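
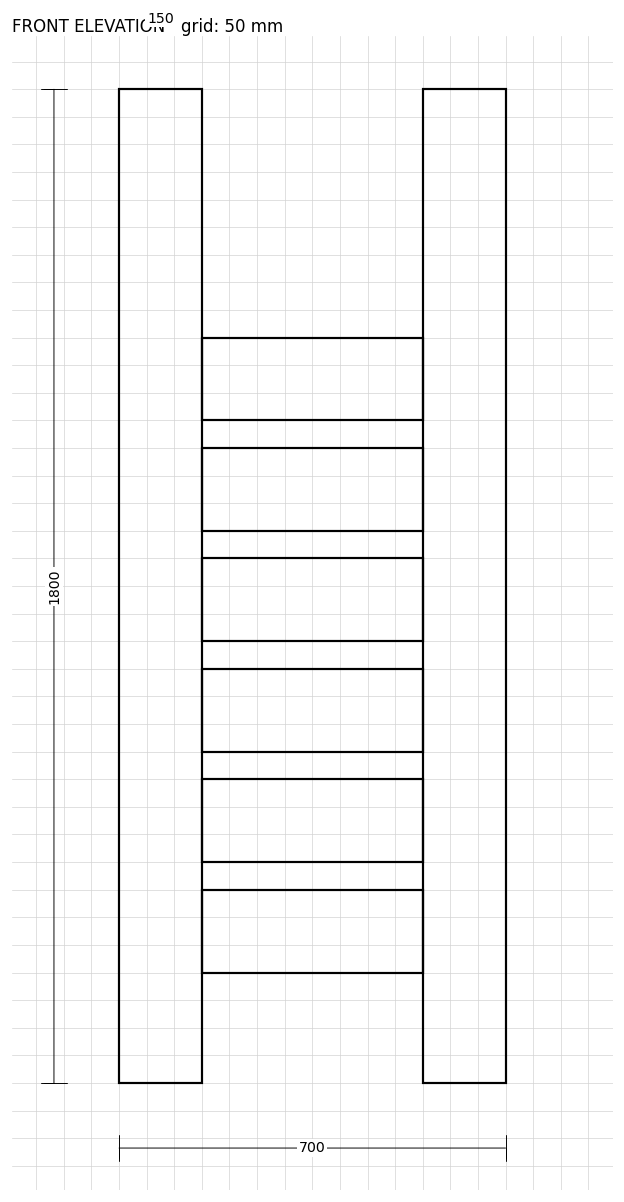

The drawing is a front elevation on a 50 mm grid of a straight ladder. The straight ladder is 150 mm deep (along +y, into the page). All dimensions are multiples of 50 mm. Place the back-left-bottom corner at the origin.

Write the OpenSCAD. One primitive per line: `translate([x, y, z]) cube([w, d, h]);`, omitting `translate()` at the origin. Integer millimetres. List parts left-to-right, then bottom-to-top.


cube([150, 150, 1800]);
translate([150, 0, 200]) cube([400, 150, 150]);
translate([150, 0, 400]) cube([400, 150, 150]);
translate([150, 0, 600]) cube([400, 150, 150]);
translate([150, 0, 800]) cube([400, 150, 150]);
translate([150, 0, 1000]) cube([400, 150, 150]);
translate([150, 0, 1200]) cube([400, 150, 150]);
translate([550, 0, 0]) cube([150, 150, 1800]);


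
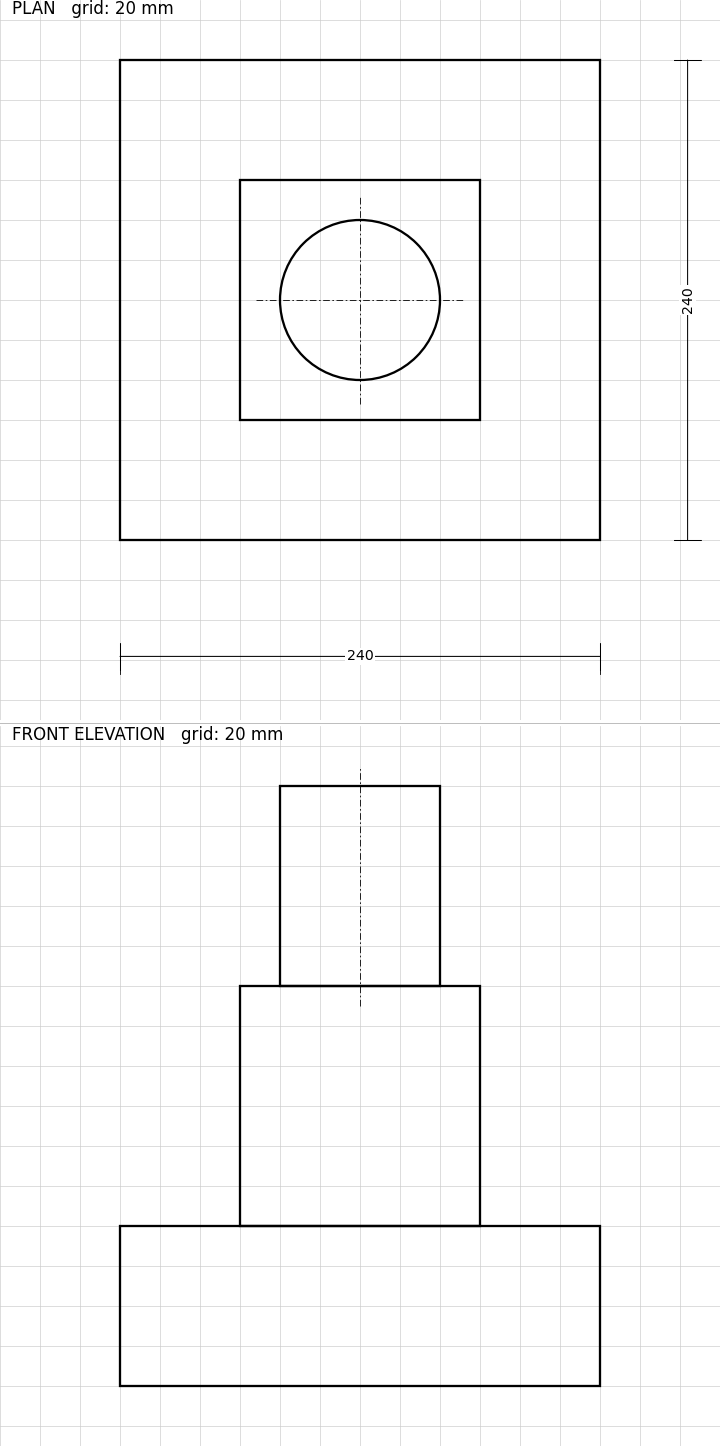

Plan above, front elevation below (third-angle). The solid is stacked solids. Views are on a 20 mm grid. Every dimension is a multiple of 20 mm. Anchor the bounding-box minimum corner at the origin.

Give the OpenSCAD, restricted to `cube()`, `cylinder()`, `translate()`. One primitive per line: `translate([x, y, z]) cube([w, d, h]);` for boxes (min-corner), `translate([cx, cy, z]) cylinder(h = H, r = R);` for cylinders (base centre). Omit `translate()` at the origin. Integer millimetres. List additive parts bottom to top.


cube([240, 240, 80]);
translate([60, 60, 80]) cube([120, 120, 120]);
translate([120, 120, 200]) cylinder(h = 100, r = 40);


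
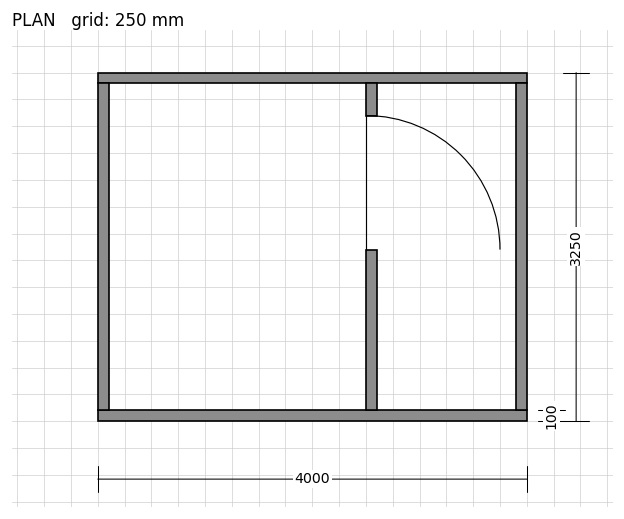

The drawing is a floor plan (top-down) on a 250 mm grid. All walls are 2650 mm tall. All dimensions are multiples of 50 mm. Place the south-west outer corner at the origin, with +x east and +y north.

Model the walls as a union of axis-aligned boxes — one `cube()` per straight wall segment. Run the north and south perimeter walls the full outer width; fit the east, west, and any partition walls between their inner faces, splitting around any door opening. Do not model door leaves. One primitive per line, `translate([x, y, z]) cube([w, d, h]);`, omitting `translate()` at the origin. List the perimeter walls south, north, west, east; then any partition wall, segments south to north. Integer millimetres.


cube([4000, 100, 2650]);
translate([0, 3150, 0]) cube([4000, 100, 2650]);
translate([0, 100, 0]) cube([100, 3050, 2650]);
translate([3900, 100, 0]) cube([100, 3050, 2650]);
translate([2500, 100, 0]) cube([100, 1500, 2650]);
translate([2500, 2850, 0]) cube([100, 300, 2650]);


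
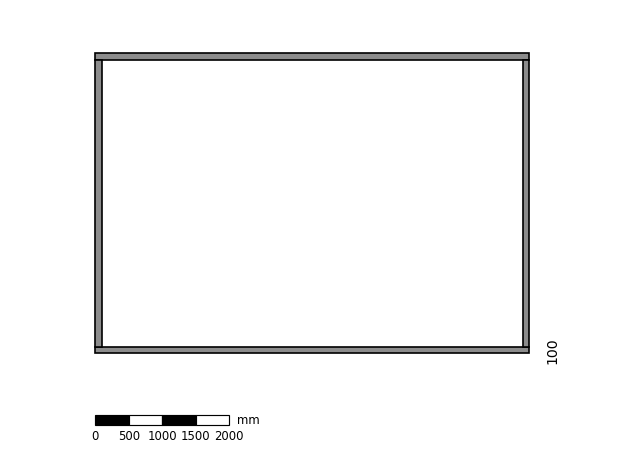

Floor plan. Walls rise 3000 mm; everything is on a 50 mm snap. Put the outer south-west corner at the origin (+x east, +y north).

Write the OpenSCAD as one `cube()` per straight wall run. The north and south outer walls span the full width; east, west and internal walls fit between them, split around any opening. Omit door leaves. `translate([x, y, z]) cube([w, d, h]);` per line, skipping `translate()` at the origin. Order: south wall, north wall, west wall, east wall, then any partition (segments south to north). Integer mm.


cube([6500, 100, 3000]);
translate([0, 4400, 0]) cube([6500, 100, 3000]);
translate([0, 100, 0]) cube([100, 4300, 3000]);
translate([6400, 100, 0]) cube([100, 4300, 3000]);


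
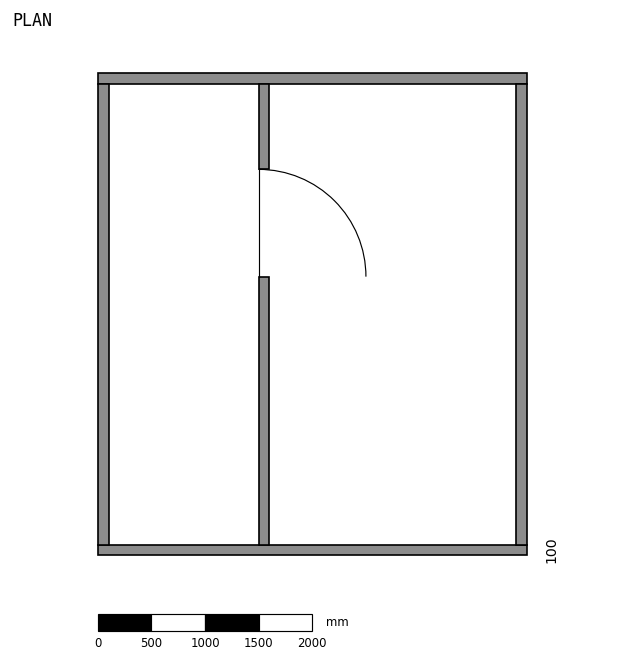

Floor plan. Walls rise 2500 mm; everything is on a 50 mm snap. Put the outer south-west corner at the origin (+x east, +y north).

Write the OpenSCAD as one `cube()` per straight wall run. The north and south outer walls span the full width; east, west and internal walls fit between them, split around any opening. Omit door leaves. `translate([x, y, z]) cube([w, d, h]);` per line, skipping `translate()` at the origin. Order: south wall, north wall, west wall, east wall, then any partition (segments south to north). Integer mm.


cube([4000, 100, 2500]);
translate([0, 4400, 0]) cube([4000, 100, 2500]);
translate([0, 100, 0]) cube([100, 4300, 2500]);
translate([3900, 100, 0]) cube([100, 4300, 2500]);
translate([1500, 100, 0]) cube([100, 2500, 2500]);
translate([1500, 3600, 0]) cube([100, 800, 2500]);


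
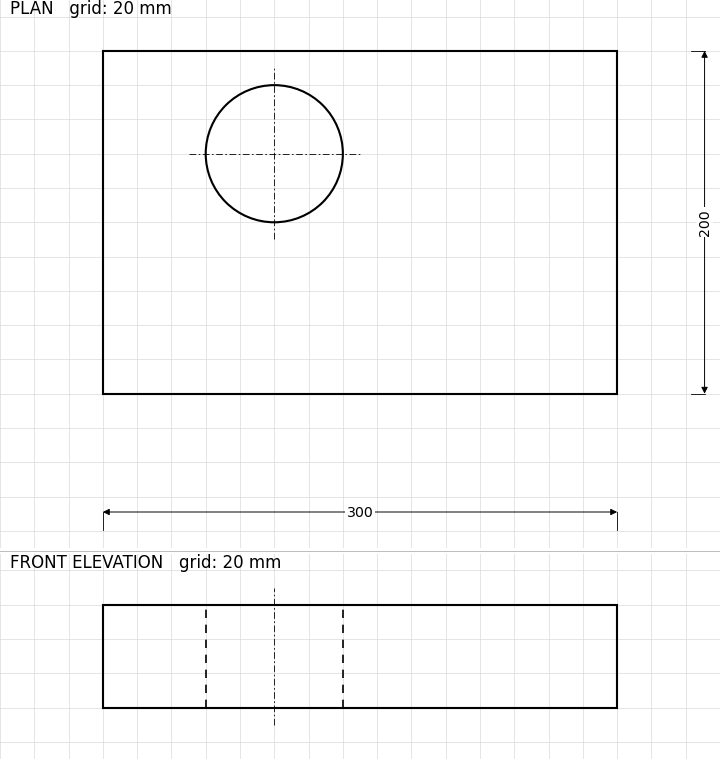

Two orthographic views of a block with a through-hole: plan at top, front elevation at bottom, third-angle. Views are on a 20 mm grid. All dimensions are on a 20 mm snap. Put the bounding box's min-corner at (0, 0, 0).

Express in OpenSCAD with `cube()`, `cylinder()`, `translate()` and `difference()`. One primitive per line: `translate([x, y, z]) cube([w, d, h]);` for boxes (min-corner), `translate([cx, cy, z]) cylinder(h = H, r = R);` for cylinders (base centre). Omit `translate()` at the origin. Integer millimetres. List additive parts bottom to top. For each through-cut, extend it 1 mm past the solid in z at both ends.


difference() {
  cube([300, 200, 60]);
  translate([100, 140, -1]) cylinder(h = 62, r = 40);
}


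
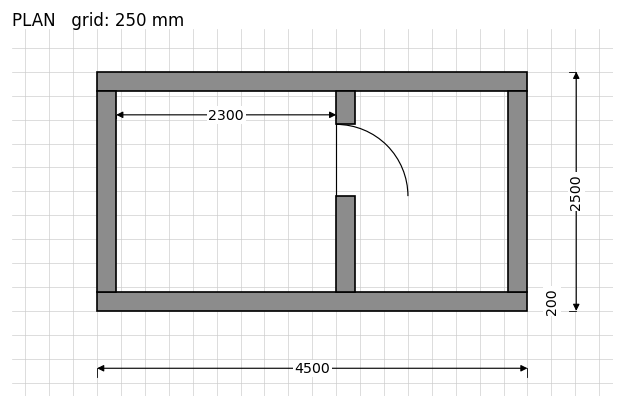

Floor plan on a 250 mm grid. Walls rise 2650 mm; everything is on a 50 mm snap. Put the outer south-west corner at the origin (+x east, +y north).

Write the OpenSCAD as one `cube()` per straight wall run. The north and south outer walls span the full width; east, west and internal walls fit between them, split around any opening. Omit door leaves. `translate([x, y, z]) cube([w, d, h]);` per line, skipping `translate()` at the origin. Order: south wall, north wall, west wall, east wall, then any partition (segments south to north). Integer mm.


cube([4500, 200, 2650]);
translate([0, 2300, 0]) cube([4500, 200, 2650]);
translate([0, 200, 0]) cube([200, 2100, 2650]);
translate([4300, 200, 0]) cube([200, 2100, 2650]);
translate([2500, 200, 0]) cube([200, 1000, 2650]);
translate([2500, 1950, 0]) cube([200, 350, 2650]);


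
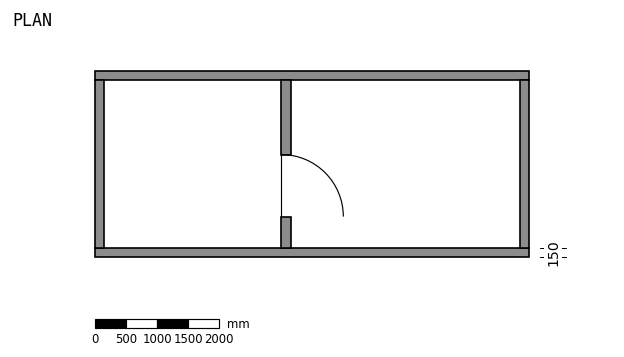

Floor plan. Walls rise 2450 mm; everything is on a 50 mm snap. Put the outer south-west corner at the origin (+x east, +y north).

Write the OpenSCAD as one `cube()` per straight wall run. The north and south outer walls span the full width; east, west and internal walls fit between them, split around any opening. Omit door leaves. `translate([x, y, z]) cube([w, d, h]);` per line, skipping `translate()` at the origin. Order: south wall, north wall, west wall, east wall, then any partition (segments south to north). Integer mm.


cube([7000, 150, 2450]);
translate([0, 2850, 0]) cube([7000, 150, 2450]);
translate([0, 150, 0]) cube([150, 2700, 2450]);
translate([6850, 150, 0]) cube([150, 2700, 2450]);
translate([3000, 150, 0]) cube([150, 500, 2450]);
translate([3000, 1650, 0]) cube([150, 1200, 2450]);


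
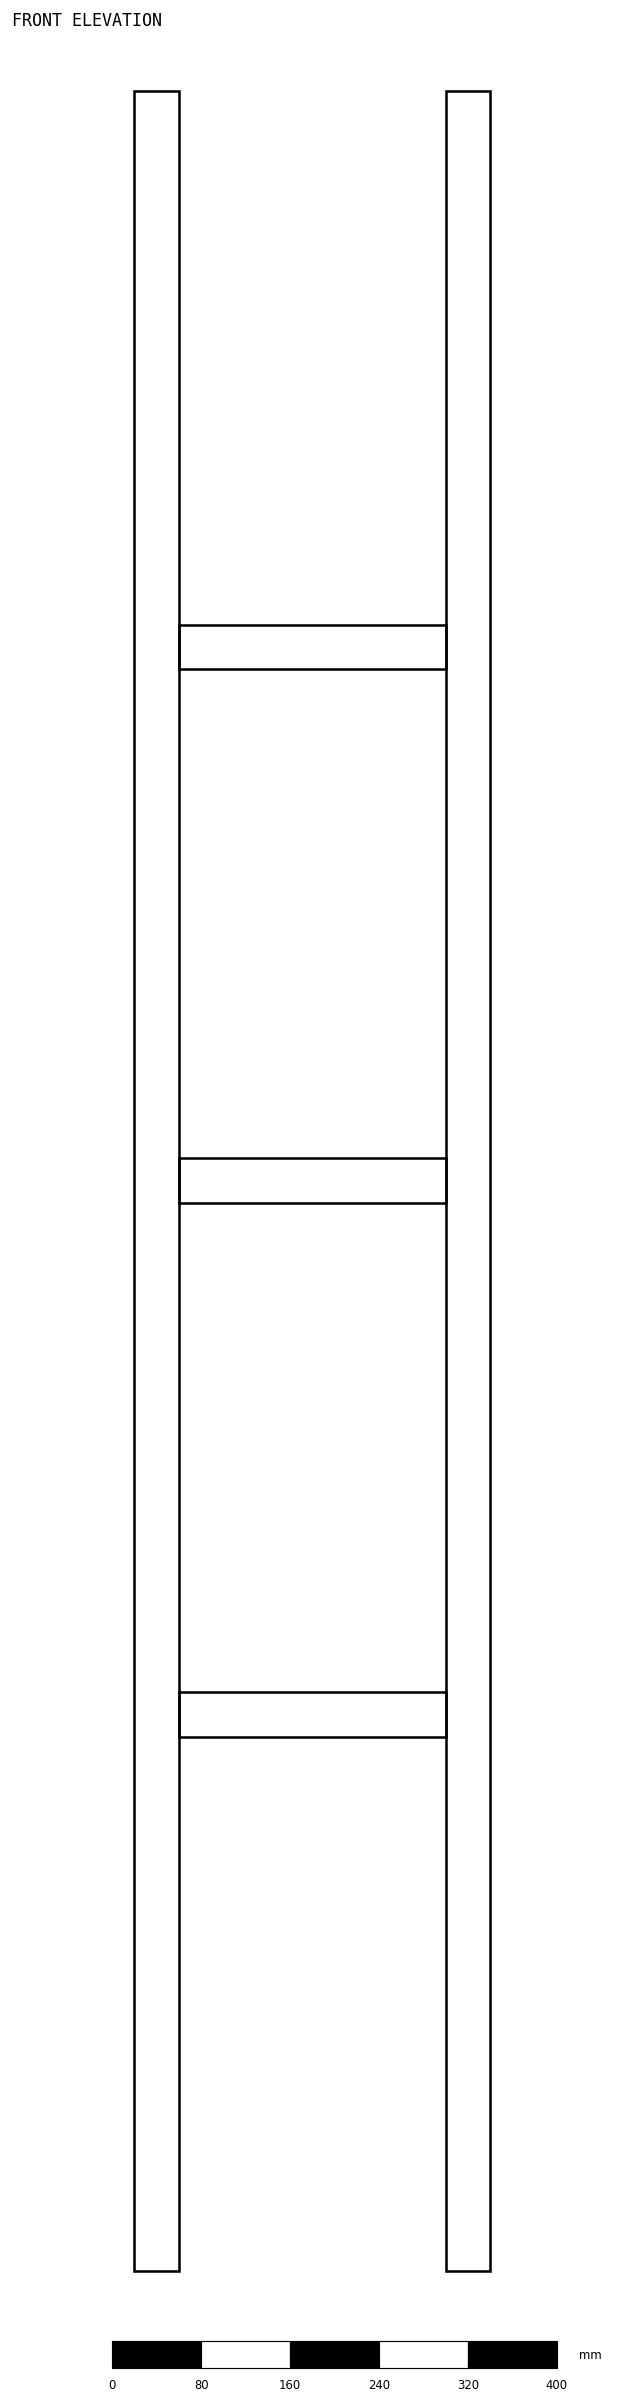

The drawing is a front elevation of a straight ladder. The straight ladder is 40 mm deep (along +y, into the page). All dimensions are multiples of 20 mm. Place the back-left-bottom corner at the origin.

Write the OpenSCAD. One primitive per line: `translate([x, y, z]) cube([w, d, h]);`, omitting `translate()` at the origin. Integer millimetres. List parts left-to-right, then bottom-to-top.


cube([40, 40, 1960]);
translate([40, 0, 480]) cube([240, 40, 40]);
translate([40, 0, 960]) cube([240, 40, 40]);
translate([40, 0, 1440]) cube([240, 40, 40]);
translate([280, 0, 0]) cube([40, 40, 1960]);


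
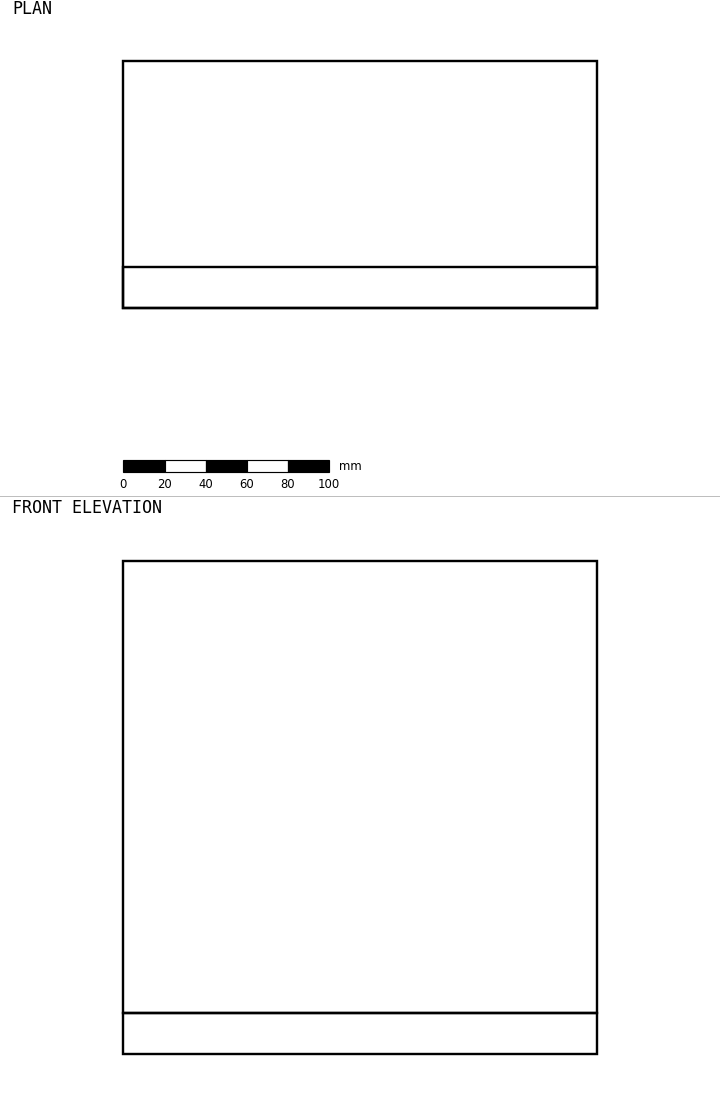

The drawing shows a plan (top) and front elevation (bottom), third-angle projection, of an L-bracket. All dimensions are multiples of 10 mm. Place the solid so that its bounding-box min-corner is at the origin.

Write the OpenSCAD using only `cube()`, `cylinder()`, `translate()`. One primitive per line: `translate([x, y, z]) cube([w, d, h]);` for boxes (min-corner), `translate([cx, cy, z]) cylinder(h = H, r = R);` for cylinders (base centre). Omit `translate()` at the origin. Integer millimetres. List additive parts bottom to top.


cube([230, 120, 20]);
translate([0, 0, 20]) cube([230, 20, 220]);


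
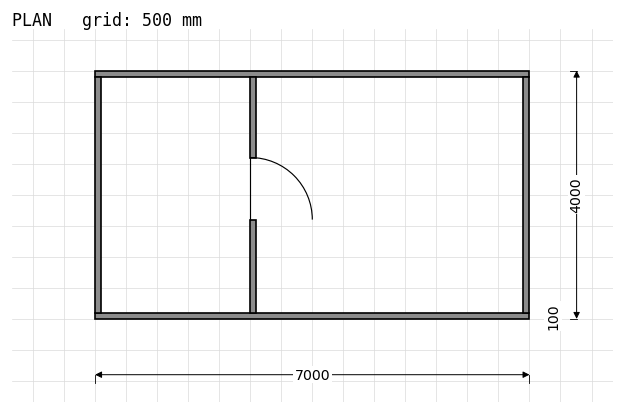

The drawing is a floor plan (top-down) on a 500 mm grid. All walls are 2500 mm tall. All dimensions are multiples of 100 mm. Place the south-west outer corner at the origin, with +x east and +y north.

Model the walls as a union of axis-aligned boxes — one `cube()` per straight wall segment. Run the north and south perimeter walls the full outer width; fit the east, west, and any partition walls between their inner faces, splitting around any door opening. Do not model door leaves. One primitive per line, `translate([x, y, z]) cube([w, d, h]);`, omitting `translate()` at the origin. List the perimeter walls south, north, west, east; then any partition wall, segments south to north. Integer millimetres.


cube([7000, 100, 2500]);
translate([0, 3900, 0]) cube([7000, 100, 2500]);
translate([0, 100, 0]) cube([100, 3800, 2500]);
translate([6900, 100, 0]) cube([100, 3800, 2500]);
translate([2500, 100, 0]) cube([100, 1500, 2500]);
translate([2500, 2600, 0]) cube([100, 1300, 2500]);


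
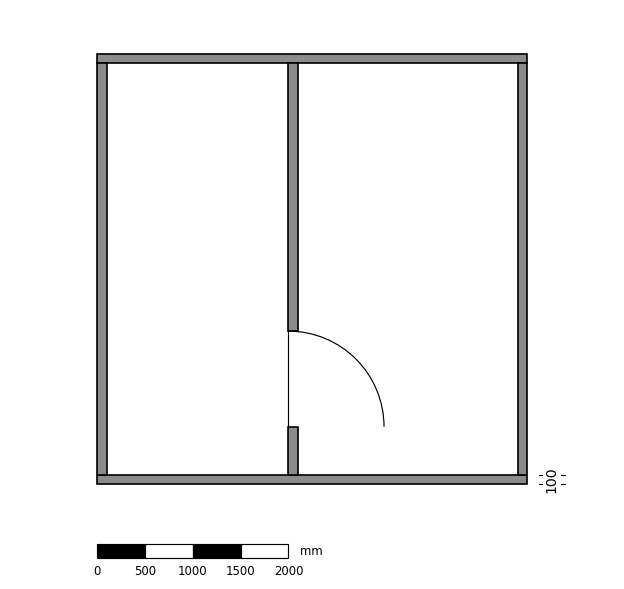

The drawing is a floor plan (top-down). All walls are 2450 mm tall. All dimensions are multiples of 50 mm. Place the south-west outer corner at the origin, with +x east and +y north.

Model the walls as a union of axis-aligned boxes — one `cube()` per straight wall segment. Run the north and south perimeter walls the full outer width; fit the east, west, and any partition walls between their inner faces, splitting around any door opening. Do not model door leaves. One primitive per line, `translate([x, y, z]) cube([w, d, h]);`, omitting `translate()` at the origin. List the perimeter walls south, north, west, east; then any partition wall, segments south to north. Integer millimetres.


cube([4500, 100, 2450]);
translate([0, 4400, 0]) cube([4500, 100, 2450]);
translate([0, 100, 0]) cube([100, 4300, 2450]);
translate([4400, 100, 0]) cube([100, 4300, 2450]);
translate([2000, 100, 0]) cube([100, 500, 2450]);
translate([2000, 1600, 0]) cube([100, 2800, 2450]);


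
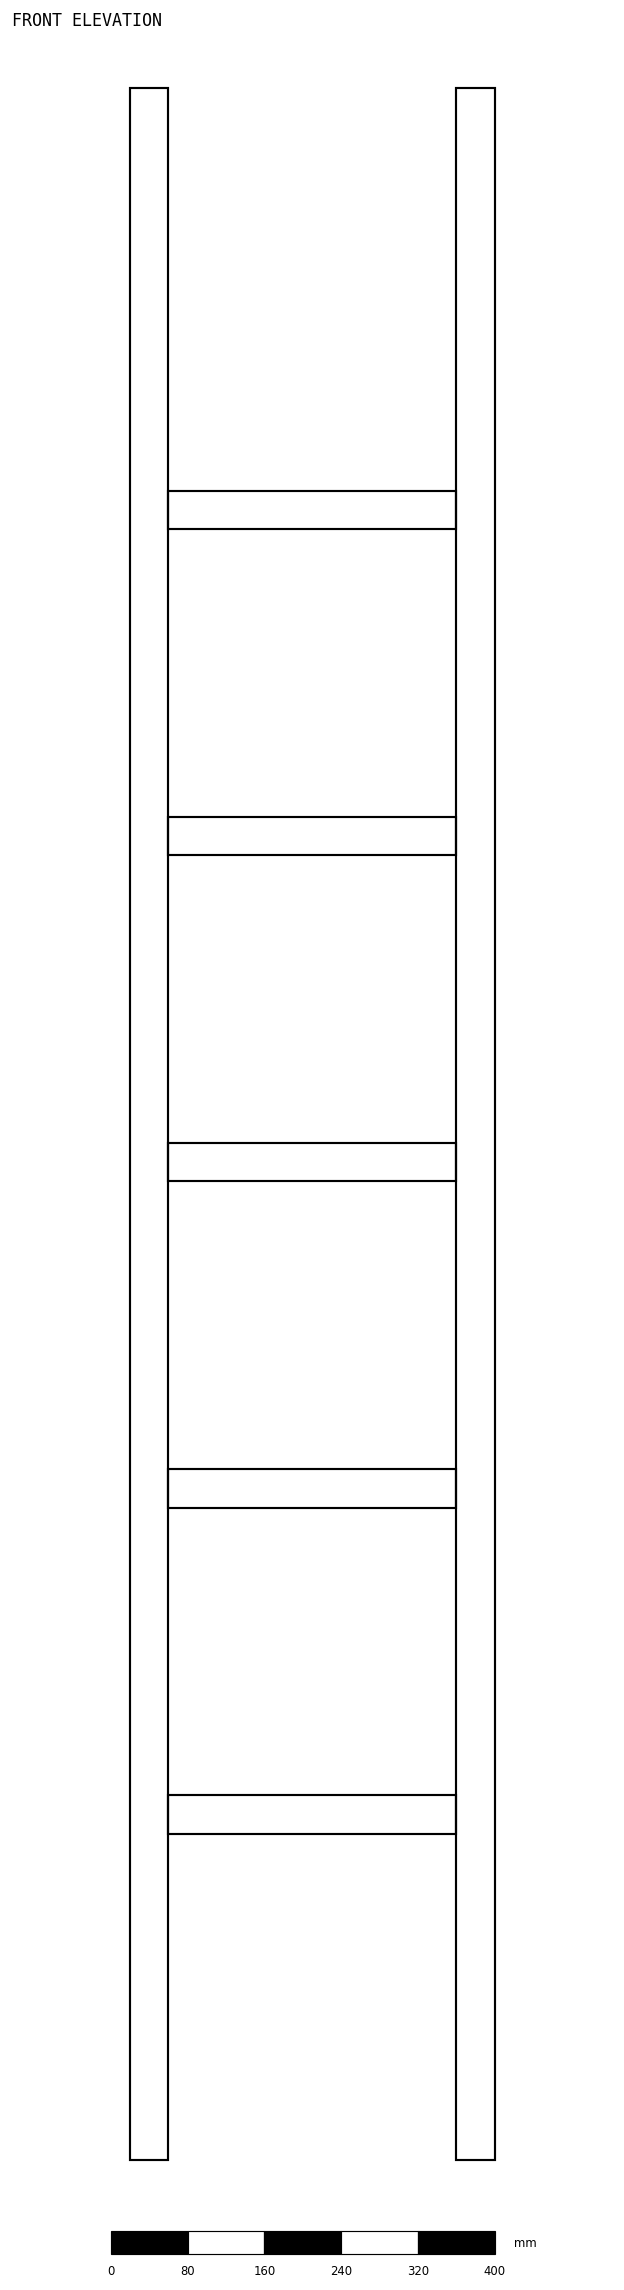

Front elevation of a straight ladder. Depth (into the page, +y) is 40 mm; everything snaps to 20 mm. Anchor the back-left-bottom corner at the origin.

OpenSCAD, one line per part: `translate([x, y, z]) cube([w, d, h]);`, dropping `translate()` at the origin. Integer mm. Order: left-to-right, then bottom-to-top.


cube([40, 40, 2160]);
translate([40, 0, 340]) cube([300, 40, 40]);
translate([40, 0, 680]) cube([300, 40, 40]);
translate([40, 0, 1020]) cube([300, 40, 40]);
translate([40, 0, 1360]) cube([300, 40, 40]);
translate([40, 0, 1700]) cube([300, 40, 40]);
translate([340, 0, 0]) cube([40, 40, 2160]);


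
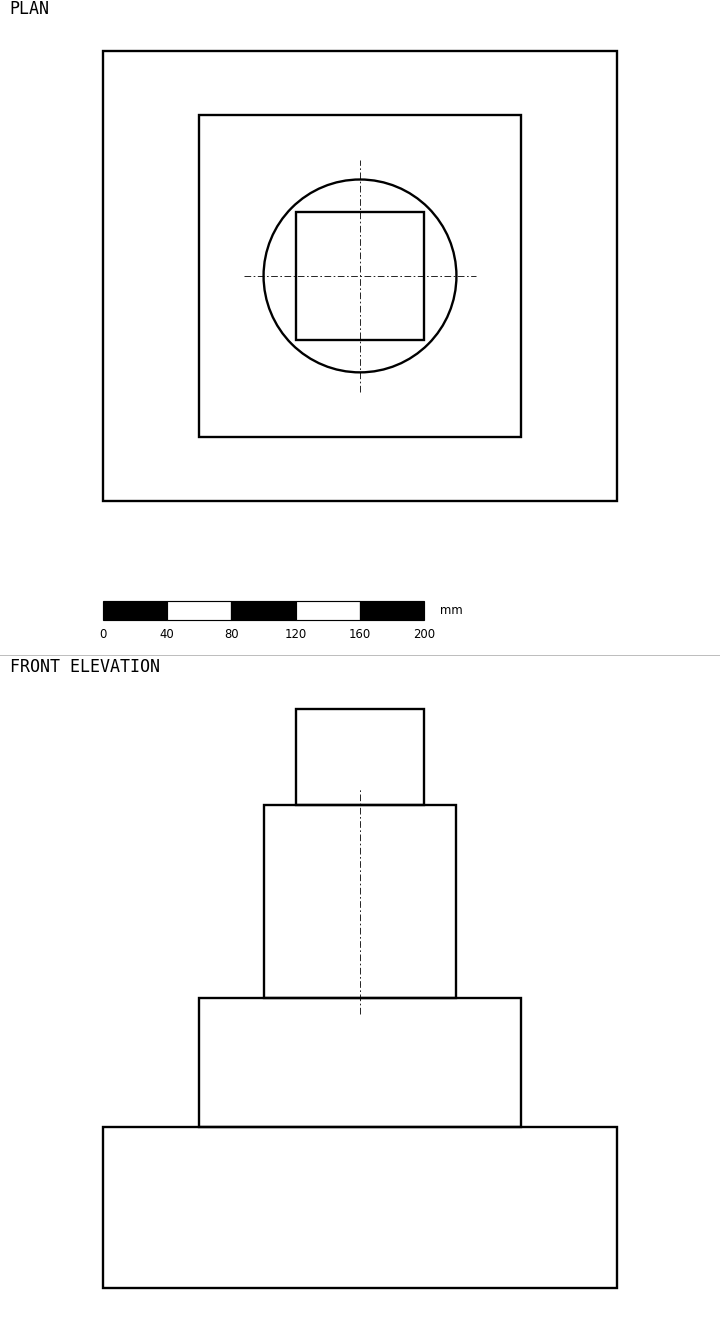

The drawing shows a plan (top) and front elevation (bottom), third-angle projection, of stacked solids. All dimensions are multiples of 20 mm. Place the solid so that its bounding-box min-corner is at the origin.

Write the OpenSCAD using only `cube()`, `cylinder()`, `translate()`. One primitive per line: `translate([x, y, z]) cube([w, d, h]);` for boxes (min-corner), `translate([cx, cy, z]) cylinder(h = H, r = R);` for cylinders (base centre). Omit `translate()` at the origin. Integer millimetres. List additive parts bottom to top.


cube([320, 280, 100]);
translate([60, 40, 100]) cube([200, 200, 80]);
translate([160, 140, 180]) cylinder(h = 120, r = 60);
translate([120, 100, 300]) cube([80, 80, 60]);


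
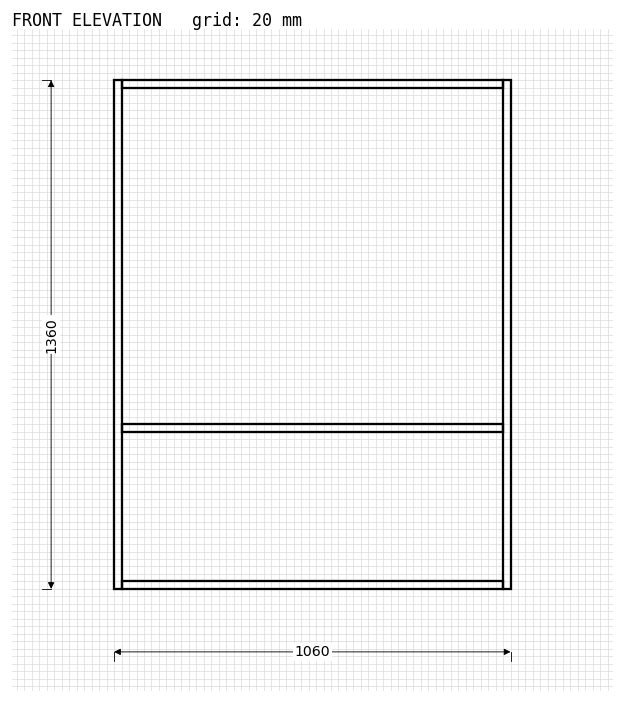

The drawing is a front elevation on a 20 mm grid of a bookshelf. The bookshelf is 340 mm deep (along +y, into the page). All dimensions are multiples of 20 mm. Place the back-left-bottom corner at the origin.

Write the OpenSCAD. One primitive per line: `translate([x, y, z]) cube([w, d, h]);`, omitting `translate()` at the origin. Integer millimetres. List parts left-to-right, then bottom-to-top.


cube([20, 340, 1360]);
translate([20, 0, 0]) cube([1020, 340, 20]);
translate([20, 0, 420]) cube([1020, 340, 20]);
translate([20, 0, 1340]) cube([1020, 340, 20]);
translate([1040, 0, 0]) cube([20, 340, 1360]);


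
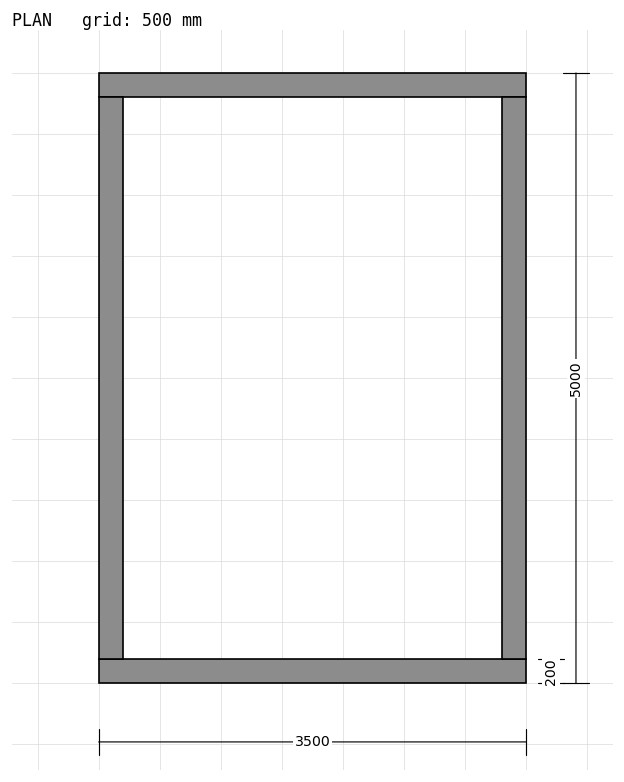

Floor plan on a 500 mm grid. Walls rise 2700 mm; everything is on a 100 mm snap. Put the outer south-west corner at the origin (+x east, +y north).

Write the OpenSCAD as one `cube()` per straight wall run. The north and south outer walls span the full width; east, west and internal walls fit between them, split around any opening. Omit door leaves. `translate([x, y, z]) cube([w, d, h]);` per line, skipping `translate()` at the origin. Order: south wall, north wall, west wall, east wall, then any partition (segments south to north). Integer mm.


cube([3500, 200, 2700]);
translate([0, 4800, 0]) cube([3500, 200, 2700]);
translate([0, 200, 0]) cube([200, 4600, 2700]);
translate([3300, 200, 0]) cube([200, 4600, 2700]);


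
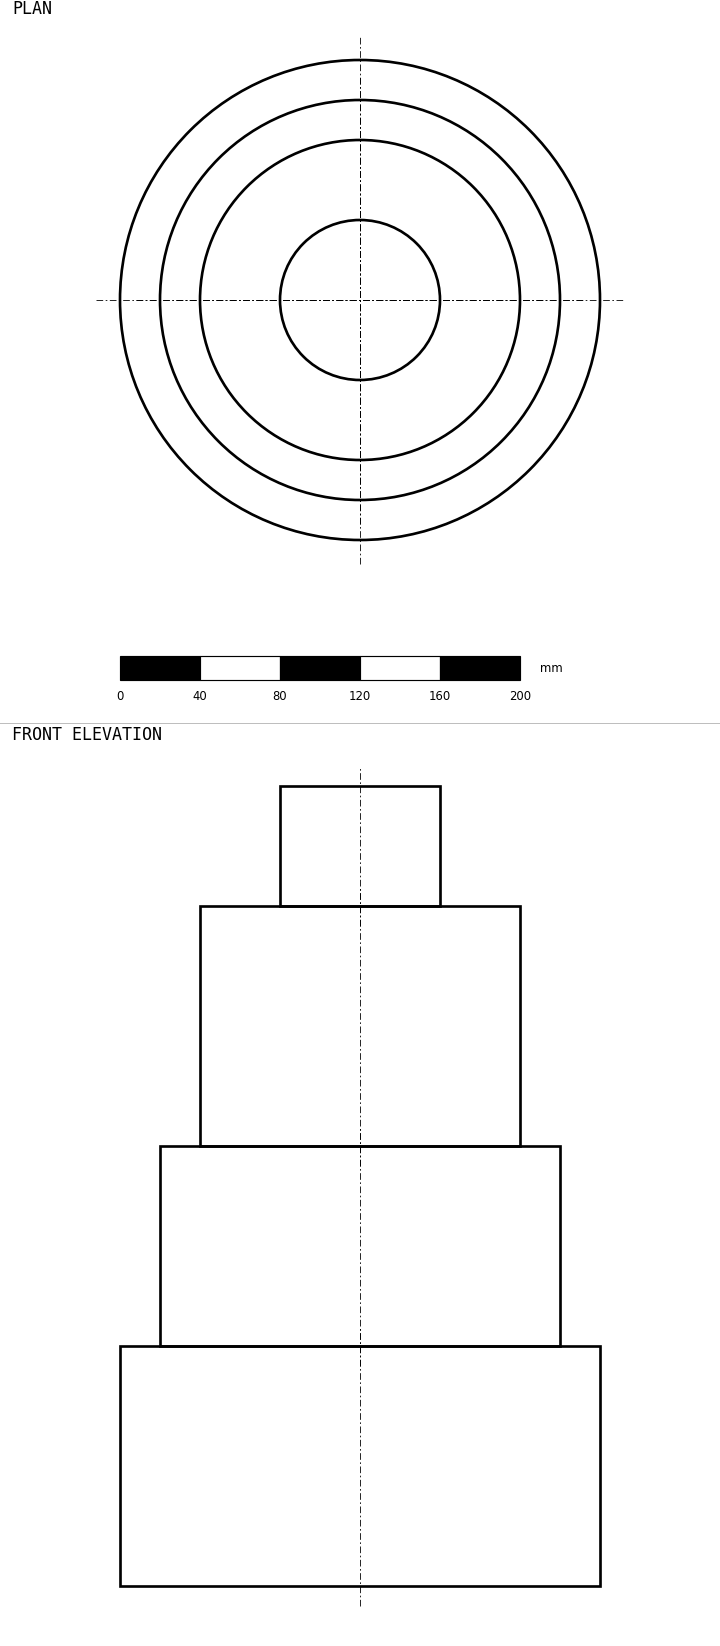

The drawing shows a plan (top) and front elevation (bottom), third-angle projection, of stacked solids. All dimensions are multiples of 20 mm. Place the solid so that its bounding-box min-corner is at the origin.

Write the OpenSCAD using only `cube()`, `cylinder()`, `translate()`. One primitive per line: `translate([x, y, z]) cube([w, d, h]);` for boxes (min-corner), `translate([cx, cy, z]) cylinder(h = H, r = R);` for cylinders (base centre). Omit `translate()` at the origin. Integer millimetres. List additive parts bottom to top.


translate([120, 120, 0]) cylinder(h = 120, r = 120);
translate([120, 120, 120]) cylinder(h = 100, r = 100);
translate([120, 120, 220]) cylinder(h = 120, r = 80);
translate([120, 120, 340]) cylinder(h = 60, r = 40);


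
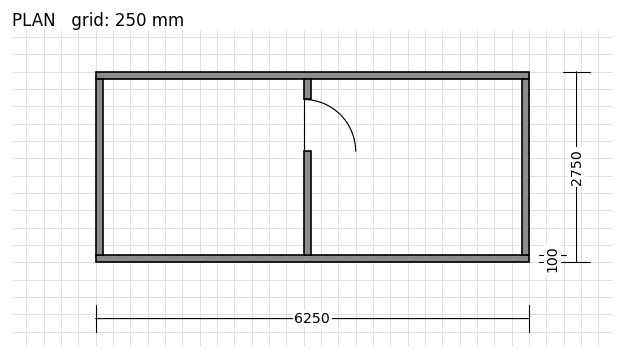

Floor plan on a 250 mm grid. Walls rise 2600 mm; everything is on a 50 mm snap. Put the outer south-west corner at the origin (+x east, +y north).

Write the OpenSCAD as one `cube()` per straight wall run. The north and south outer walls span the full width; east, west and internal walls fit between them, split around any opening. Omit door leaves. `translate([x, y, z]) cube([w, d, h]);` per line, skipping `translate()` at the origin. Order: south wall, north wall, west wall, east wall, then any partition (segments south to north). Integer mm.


cube([6250, 100, 2600]);
translate([0, 2650, 0]) cube([6250, 100, 2600]);
translate([0, 100, 0]) cube([100, 2550, 2600]);
translate([6150, 100, 0]) cube([100, 2550, 2600]);
translate([3000, 100, 0]) cube([100, 1500, 2600]);
translate([3000, 2350, 0]) cube([100, 300, 2600]);


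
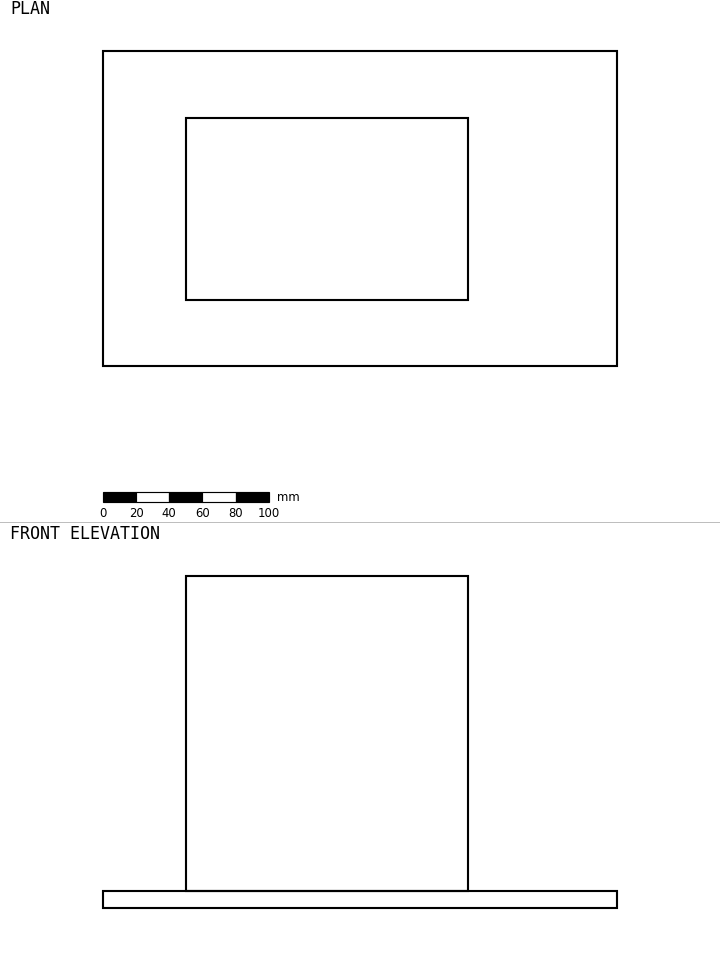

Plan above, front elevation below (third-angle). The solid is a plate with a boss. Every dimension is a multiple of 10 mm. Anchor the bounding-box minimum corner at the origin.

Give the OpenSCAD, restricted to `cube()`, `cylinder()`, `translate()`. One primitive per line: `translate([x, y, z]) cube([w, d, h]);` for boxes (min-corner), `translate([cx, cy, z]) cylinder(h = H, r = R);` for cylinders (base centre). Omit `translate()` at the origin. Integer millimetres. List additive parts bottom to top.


cube([310, 190, 10]);
translate([50, 40, 10]) cube([170, 110, 190]);


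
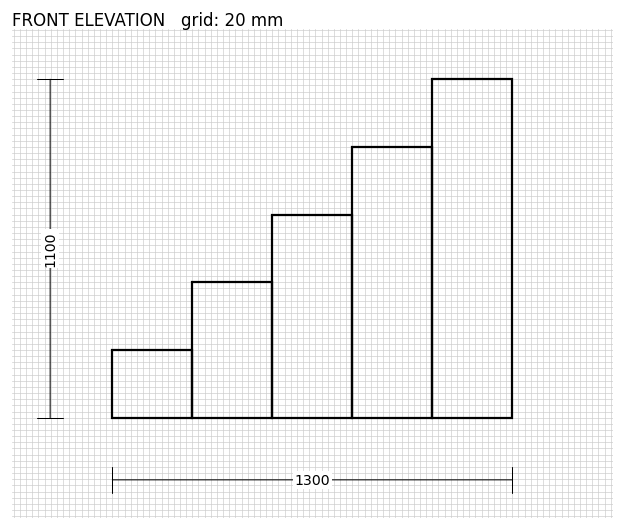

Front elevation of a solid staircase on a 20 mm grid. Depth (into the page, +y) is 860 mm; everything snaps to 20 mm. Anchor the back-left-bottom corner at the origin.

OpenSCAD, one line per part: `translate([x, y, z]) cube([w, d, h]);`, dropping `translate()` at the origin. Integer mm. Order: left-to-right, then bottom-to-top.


cube([260, 860, 220]);
translate([260, 0, 0]) cube([260, 860, 440]);
translate([520, 0, 0]) cube([260, 860, 660]);
translate([780, 0, 0]) cube([260, 860, 880]);
translate([1040, 0, 0]) cube([260, 860, 1100]);


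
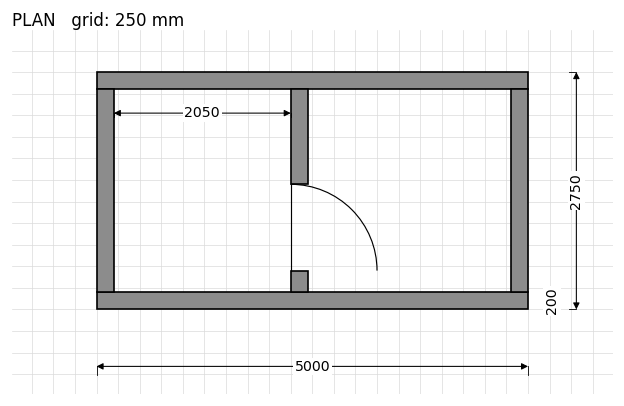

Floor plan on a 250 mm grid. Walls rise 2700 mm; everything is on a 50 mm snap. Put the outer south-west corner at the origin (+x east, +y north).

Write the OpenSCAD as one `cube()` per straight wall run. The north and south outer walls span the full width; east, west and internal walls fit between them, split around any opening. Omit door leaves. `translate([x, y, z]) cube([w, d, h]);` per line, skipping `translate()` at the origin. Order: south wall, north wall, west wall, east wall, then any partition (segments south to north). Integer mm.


cube([5000, 200, 2700]);
translate([0, 2550, 0]) cube([5000, 200, 2700]);
translate([0, 200, 0]) cube([200, 2350, 2700]);
translate([4800, 200, 0]) cube([200, 2350, 2700]);
translate([2250, 200, 0]) cube([200, 250, 2700]);
translate([2250, 1450, 0]) cube([200, 1100, 2700]);


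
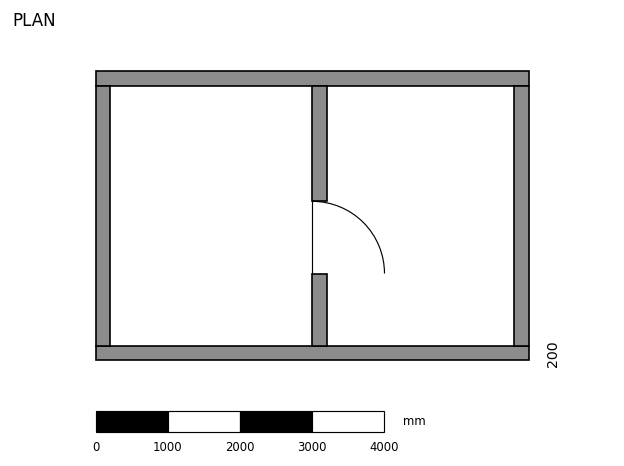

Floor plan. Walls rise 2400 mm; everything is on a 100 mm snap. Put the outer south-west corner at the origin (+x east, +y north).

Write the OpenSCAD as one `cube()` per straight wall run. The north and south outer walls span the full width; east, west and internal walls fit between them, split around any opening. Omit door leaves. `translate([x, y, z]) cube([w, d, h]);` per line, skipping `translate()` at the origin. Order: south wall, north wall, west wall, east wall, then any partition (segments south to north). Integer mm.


cube([6000, 200, 2400]);
translate([0, 3800, 0]) cube([6000, 200, 2400]);
translate([0, 200, 0]) cube([200, 3600, 2400]);
translate([5800, 200, 0]) cube([200, 3600, 2400]);
translate([3000, 200, 0]) cube([200, 1000, 2400]);
translate([3000, 2200, 0]) cube([200, 1600, 2400]);


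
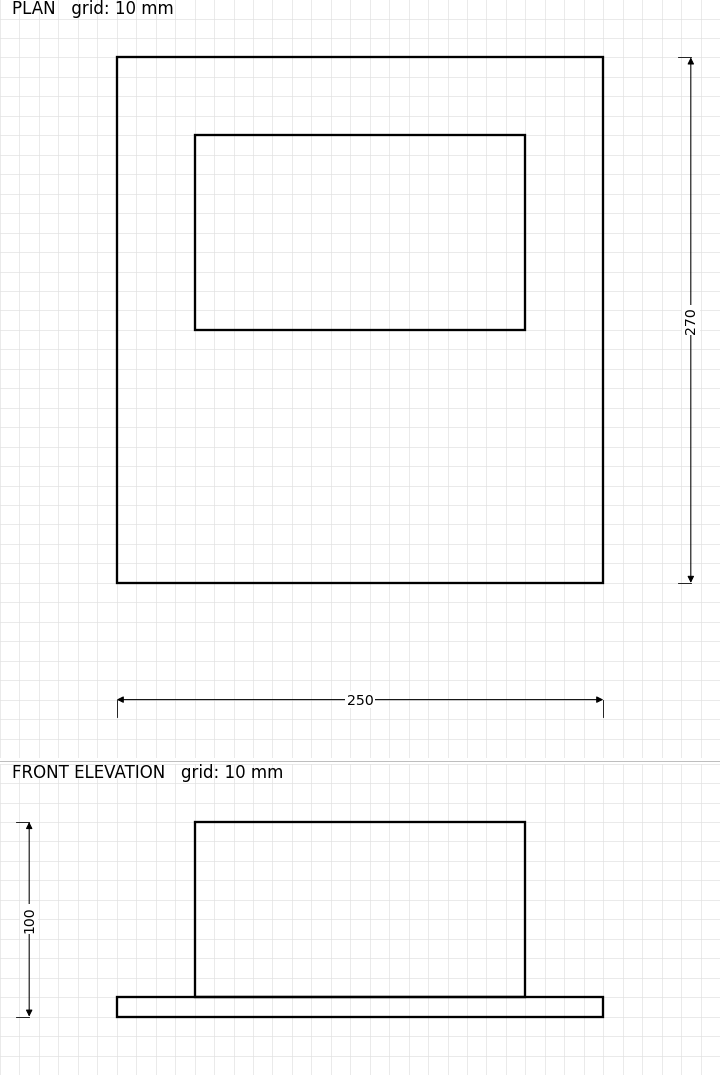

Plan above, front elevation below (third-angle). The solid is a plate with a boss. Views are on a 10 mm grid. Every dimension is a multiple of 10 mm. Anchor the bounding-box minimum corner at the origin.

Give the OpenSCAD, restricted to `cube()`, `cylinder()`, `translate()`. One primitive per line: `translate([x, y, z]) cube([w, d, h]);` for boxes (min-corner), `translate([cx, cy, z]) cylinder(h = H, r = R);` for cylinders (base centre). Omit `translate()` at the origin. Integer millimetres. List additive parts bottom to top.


cube([250, 270, 10]);
translate([40, 130, 10]) cube([170, 100, 90]);


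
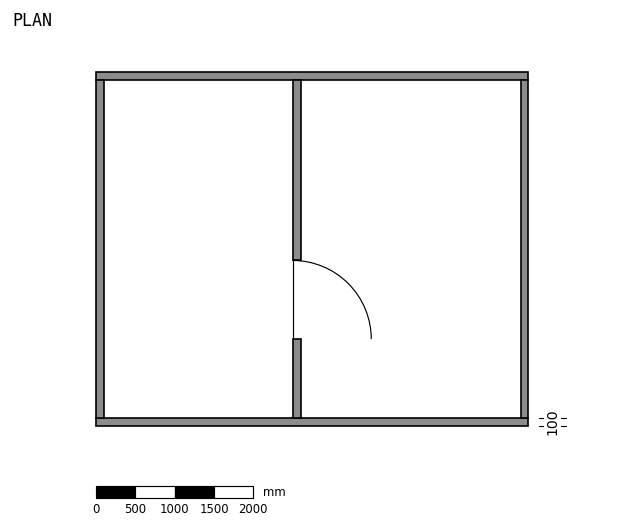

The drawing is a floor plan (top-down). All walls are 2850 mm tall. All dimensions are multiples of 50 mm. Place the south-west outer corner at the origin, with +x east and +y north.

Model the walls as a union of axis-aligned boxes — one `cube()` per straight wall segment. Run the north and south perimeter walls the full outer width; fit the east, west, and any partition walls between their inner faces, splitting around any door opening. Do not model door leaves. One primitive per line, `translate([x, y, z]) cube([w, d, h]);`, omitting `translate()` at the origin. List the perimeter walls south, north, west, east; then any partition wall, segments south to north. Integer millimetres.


cube([5500, 100, 2850]);
translate([0, 4400, 0]) cube([5500, 100, 2850]);
translate([0, 100, 0]) cube([100, 4300, 2850]);
translate([5400, 100, 0]) cube([100, 4300, 2850]);
translate([2500, 100, 0]) cube([100, 1000, 2850]);
translate([2500, 2100, 0]) cube([100, 2300, 2850]);


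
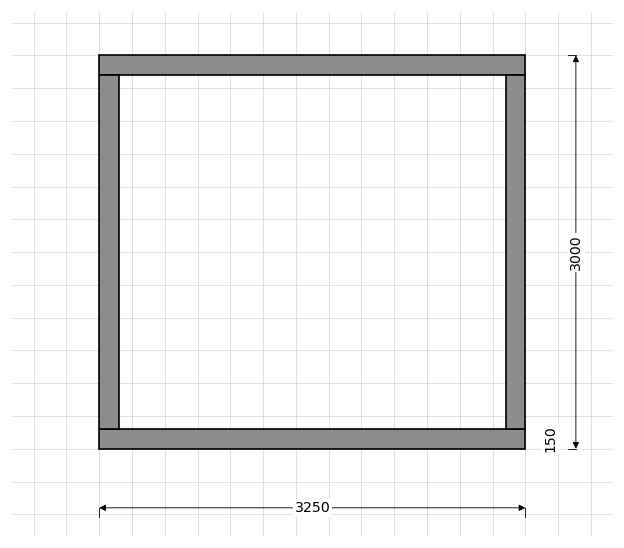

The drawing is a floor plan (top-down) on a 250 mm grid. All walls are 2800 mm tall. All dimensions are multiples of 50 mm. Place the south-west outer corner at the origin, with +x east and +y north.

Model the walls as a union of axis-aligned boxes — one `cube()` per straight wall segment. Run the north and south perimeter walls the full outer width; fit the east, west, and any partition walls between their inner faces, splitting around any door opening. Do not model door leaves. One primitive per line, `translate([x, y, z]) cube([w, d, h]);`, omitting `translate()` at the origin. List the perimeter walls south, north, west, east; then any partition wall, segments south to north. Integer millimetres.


cube([3250, 150, 2800]);
translate([0, 2850, 0]) cube([3250, 150, 2800]);
translate([0, 150, 0]) cube([150, 2700, 2800]);
translate([3100, 150, 0]) cube([150, 2700, 2800]);


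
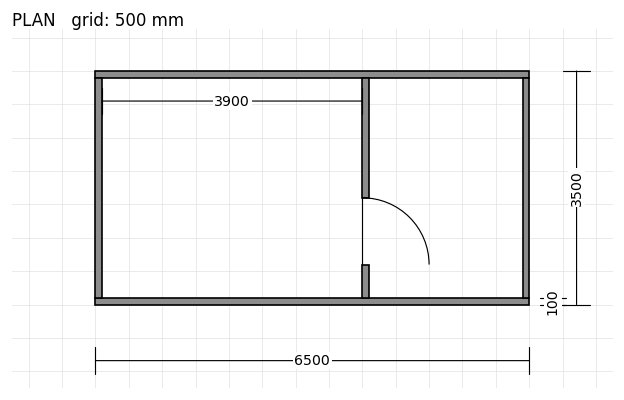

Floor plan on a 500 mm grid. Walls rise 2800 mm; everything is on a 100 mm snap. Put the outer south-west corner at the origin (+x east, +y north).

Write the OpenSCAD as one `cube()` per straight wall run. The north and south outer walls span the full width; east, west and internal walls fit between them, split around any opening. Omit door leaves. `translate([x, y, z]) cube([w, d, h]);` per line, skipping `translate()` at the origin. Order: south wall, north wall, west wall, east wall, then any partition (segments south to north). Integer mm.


cube([6500, 100, 2800]);
translate([0, 3400, 0]) cube([6500, 100, 2800]);
translate([0, 100, 0]) cube([100, 3300, 2800]);
translate([6400, 100, 0]) cube([100, 3300, 2800]);
translate([4000, 100, 0]) cube([100, 500, 2800]);
translate([4000, 1600, 0]) cube([100, 1800, 2800]);


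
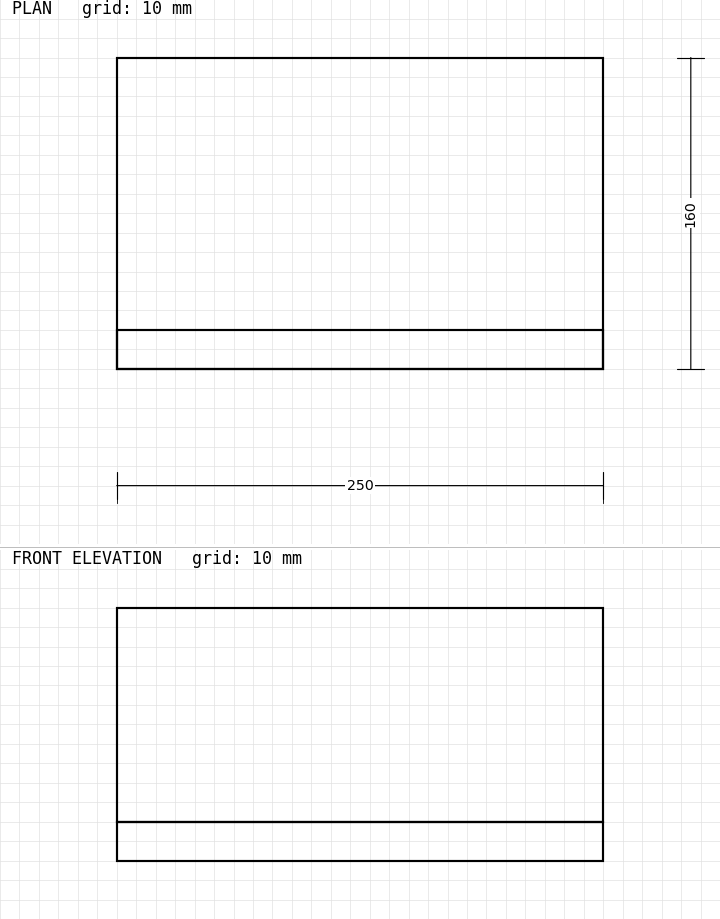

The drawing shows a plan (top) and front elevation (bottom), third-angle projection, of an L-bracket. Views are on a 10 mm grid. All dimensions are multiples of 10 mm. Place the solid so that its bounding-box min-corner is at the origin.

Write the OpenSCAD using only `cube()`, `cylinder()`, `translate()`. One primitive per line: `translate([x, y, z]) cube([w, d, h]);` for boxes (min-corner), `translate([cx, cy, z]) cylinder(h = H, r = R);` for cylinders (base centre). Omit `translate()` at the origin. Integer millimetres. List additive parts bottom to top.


cube([250, 160, 20]);
translate([0, 0, 20]) cube([250, 20, 110]);


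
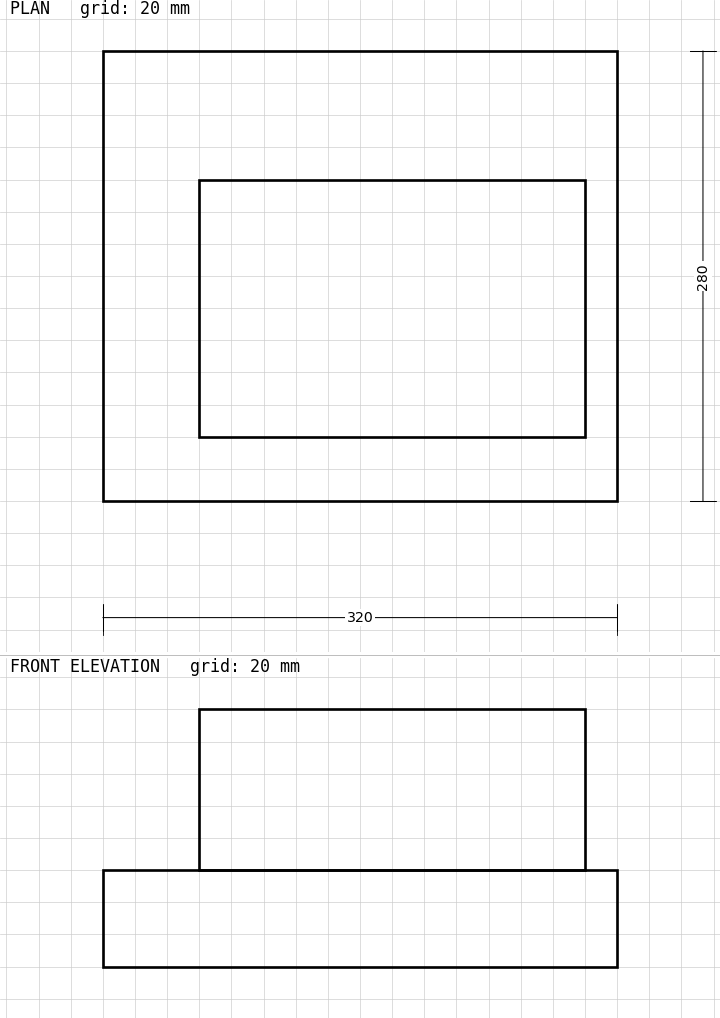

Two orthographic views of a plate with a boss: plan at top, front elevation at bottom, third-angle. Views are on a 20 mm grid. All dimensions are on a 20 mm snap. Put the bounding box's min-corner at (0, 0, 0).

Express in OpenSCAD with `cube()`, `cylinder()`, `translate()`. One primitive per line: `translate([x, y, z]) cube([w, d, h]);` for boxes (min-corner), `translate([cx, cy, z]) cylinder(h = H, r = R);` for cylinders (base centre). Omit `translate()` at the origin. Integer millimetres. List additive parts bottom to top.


cube([320, 280, 60]);
translate([60, 40, 60]) cube([240, 160, 100]);


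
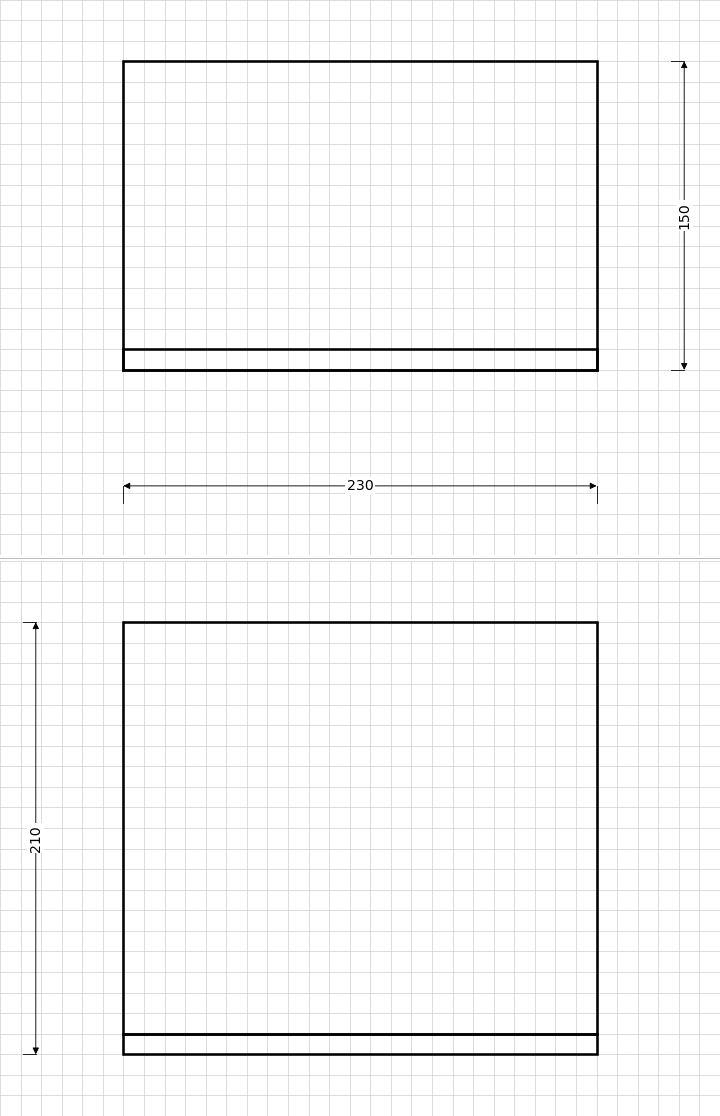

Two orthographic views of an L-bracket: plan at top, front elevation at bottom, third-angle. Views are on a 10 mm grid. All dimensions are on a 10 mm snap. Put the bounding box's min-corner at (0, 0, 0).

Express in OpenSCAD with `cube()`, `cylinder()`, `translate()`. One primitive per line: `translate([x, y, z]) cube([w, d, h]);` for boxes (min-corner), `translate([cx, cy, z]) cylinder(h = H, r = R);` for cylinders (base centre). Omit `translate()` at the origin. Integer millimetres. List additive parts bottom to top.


cube([230, 150, 10]);
translate([0, 0, 10]) cube([230, 10, 200]);


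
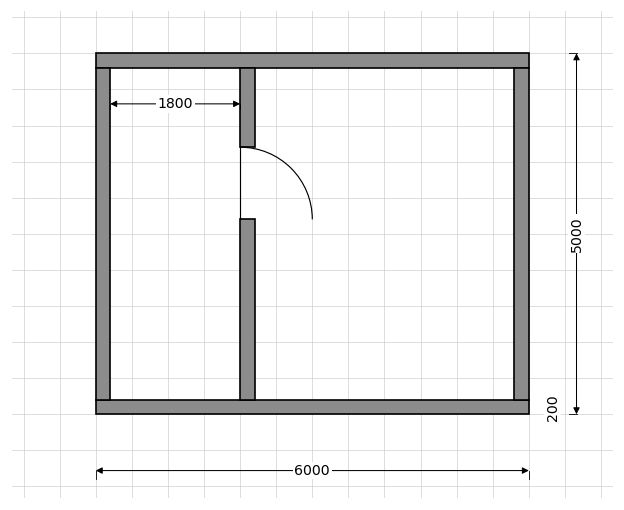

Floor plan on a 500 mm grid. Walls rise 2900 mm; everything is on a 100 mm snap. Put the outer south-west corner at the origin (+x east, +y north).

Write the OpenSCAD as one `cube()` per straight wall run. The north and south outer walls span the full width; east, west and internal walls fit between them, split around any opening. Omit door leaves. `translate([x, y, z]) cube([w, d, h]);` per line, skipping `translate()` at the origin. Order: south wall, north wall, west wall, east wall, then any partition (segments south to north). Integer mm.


cube([6000, 200, 2900]);
translate([0, 4800, 0]) cube([6000, 200, 2900]);
translate([0, 200, 0]) cube([200, 4600, 2900]);
translate([5800, 200, 0]) cube([200, 4600, 2900]);
translate([2000, 200, 0]) cube([200, 2500, 2900]);
translate([2000, 3700, 0]) cube([200, 1100, 2900]);


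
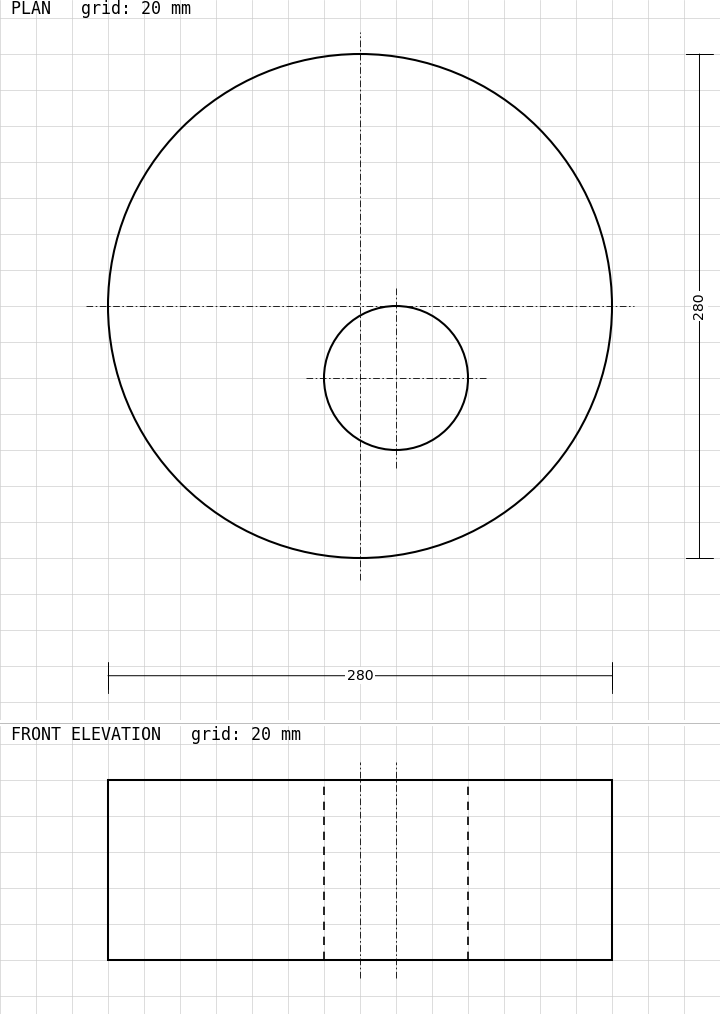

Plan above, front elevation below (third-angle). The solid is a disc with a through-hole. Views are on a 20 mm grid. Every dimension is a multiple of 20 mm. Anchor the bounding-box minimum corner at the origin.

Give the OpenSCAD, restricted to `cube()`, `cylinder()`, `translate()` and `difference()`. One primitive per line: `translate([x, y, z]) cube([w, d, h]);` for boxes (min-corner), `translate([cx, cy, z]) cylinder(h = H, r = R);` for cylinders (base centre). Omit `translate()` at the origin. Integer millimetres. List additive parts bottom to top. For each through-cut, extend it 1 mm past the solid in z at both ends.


difference() {
  translate([140, 140, 0]) cylinder(h = 100, r = 140);
  translate([160, 100, -1]) cylinder(h = 102, r = 40);
}


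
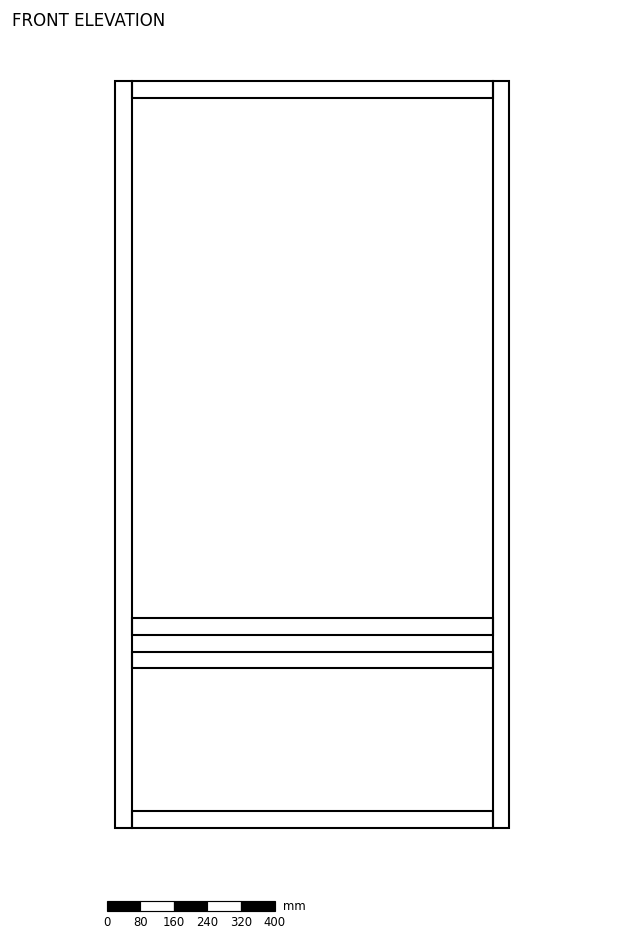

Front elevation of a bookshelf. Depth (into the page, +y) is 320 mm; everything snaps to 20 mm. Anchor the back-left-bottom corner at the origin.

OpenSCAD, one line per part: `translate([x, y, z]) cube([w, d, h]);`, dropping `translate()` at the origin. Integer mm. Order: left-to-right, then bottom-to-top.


cube([40, 320, 1780]);
translate([40, 0, 0]) cube([860, 320, 40]);
translate([40, 0, 380]) cube([860, 320, 40]);
translate([40, 0, 460]) cube([860, 320, 40]);
translate([40, 0, 1740]) cube([860, 320, 40]);
translate([900, 0, 0]) cube([40, 320, 1780]);


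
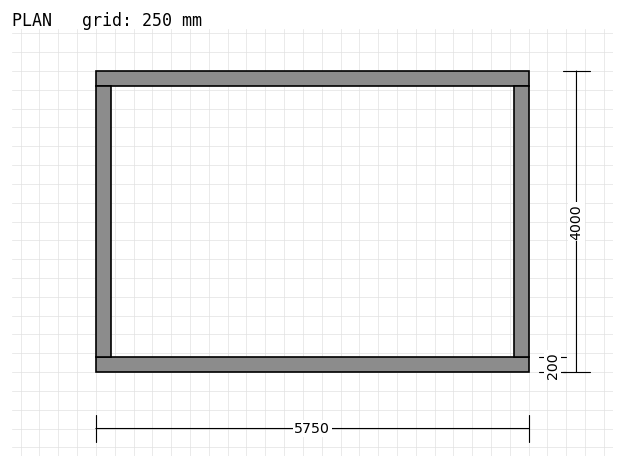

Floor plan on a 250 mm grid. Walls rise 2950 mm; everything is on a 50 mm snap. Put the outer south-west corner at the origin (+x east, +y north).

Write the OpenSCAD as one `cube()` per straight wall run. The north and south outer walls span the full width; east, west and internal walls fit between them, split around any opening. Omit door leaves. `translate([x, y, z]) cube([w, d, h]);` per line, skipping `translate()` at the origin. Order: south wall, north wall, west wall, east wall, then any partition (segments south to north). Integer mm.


cube([5750, 200, 2950]);
translate([0, 3800, 0]) cube([5750, 200, 2950]);
translate([0, 200, 0]) cube([200, 3600, 2950]);
translate([5550, 200, 0]) cube([200, 3600, 2950]);


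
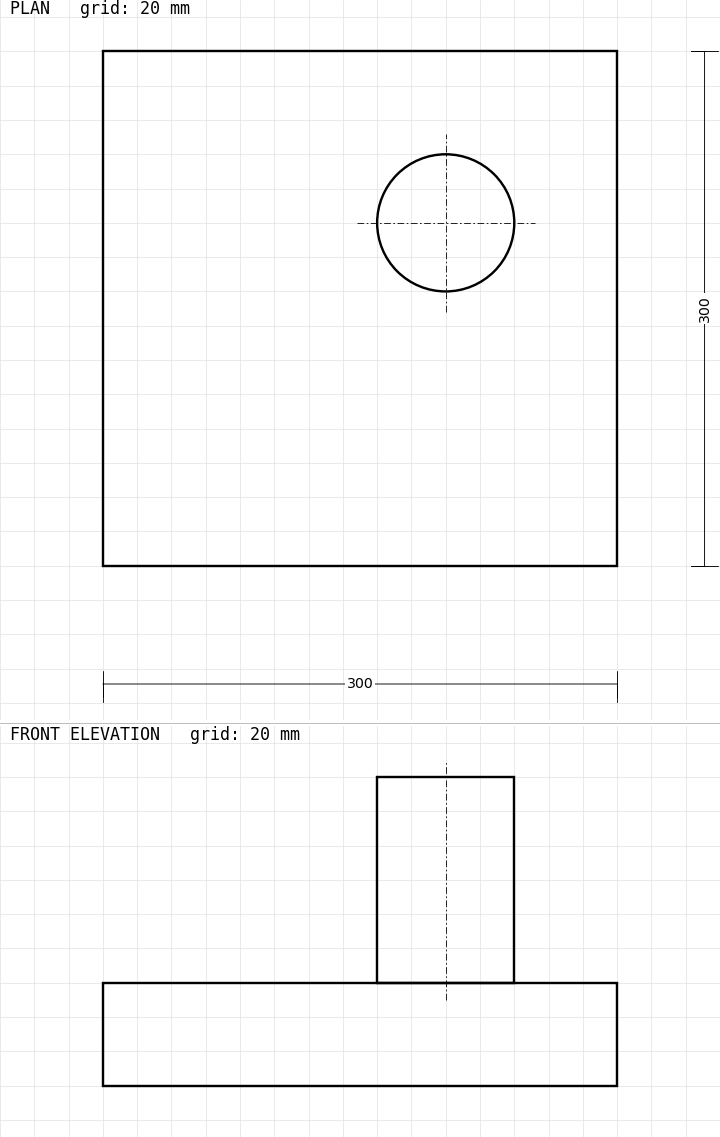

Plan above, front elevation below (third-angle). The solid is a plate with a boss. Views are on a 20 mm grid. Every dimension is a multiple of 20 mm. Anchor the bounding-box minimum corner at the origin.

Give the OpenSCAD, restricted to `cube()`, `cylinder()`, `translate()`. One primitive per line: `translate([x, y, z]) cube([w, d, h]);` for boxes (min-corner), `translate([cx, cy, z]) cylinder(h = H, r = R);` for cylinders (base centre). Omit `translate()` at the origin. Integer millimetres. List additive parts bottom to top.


cube([300, 300, 60]);
translate([200, 200, 60]) cylinder(h = 120, r = 40);


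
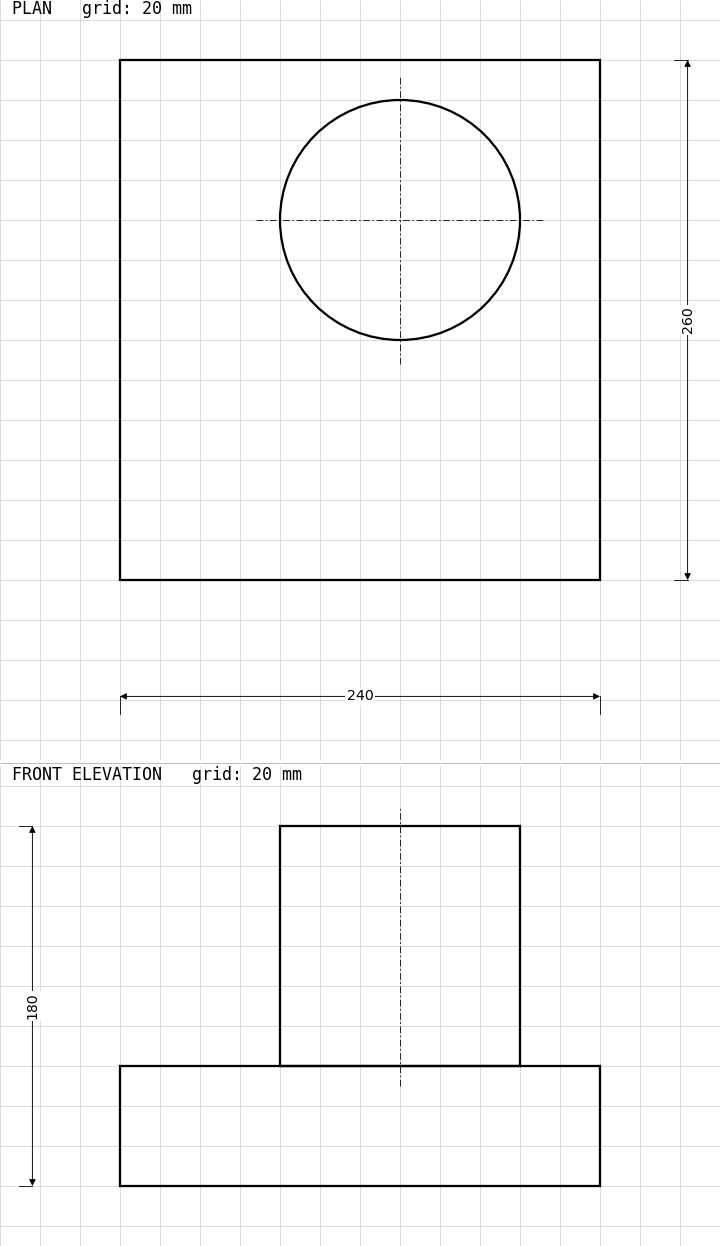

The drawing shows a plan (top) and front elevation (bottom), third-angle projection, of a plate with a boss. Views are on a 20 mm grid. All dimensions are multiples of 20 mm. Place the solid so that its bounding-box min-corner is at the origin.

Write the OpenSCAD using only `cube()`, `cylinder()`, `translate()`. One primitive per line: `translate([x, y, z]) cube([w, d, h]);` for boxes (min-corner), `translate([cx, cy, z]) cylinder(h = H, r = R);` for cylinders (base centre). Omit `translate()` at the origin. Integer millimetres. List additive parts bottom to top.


cube([240, 260, 60]);
translate([140, 180, 60]) cylinder(h = 120, r = 60);


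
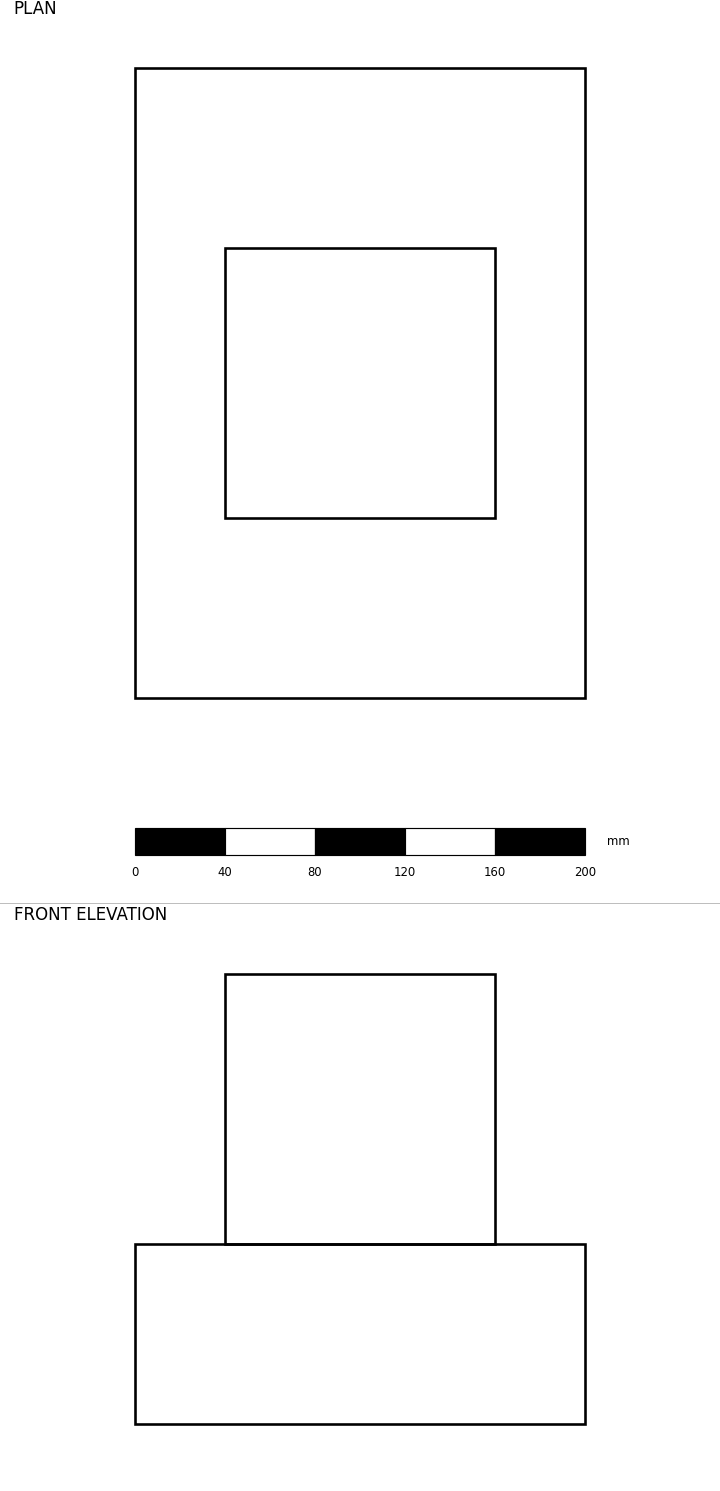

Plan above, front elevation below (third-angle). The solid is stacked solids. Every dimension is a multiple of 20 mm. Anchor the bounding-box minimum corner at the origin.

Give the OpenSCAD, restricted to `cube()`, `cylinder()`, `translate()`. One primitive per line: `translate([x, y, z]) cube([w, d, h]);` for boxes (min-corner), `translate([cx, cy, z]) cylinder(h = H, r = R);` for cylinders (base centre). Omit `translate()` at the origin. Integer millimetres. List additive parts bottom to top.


cube([200, 280, 80]);
translate([40, 80, 80]) cube([120, 120, 120]);
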